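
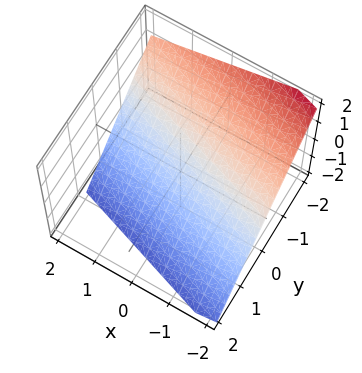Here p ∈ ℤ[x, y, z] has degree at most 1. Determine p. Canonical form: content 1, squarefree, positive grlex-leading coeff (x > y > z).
x + 3*y + 3*z + 2

(a) The degree is 1 — the surface is flat (a plane).
(b) From the visible intercepts: one x-axis crossing is at x = -2.
(c) These observations pin down the coefficients.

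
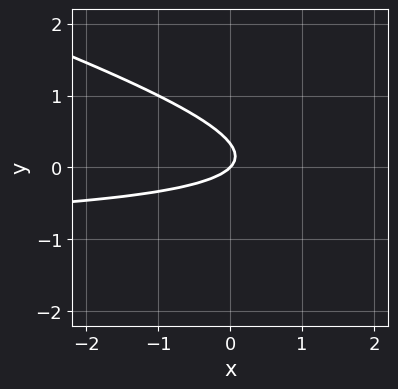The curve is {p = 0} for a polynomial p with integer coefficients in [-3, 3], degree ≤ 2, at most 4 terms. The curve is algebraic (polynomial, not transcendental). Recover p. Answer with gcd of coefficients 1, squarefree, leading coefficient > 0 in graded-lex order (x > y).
x*y + 3*y^2 + x - y

First, deg p = 2. No degree-1 curve has this shape.
Then, from the axis intercepts and sections: it meets the x-axis at x = 0 (among the integer gridlines); it meets the y-axis at y = 0 (among the integer gridlines).
Finally, solving for integer coefficients yields p as stated.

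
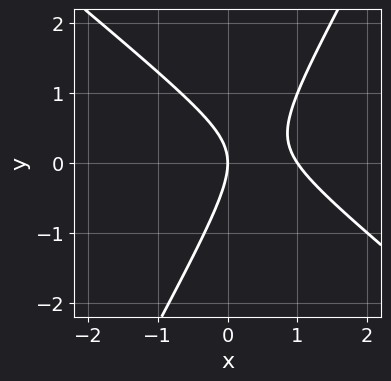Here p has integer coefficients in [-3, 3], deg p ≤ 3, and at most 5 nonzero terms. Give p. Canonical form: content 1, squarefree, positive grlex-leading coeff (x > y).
First, degree: a generic line meets the curve in up to 2 points, so deg p = 2.
Then, from the axis intercepts and sections: among the integer gridlines, it crosses the x-axis at x ∈ {0, 1}; it crosses the y-axis at the gridline y = 0.
Finally, together with the visible shape, these determine p as stated.

3*x^2 + 2*x*y - 2*y^2 - 3*x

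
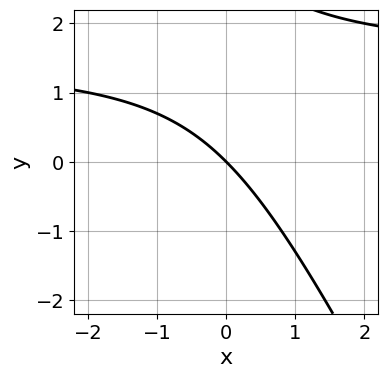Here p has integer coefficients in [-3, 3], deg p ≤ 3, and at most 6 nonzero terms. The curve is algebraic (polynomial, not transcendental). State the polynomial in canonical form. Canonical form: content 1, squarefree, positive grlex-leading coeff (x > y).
2*x*y + y^2 - 3*x - 3*y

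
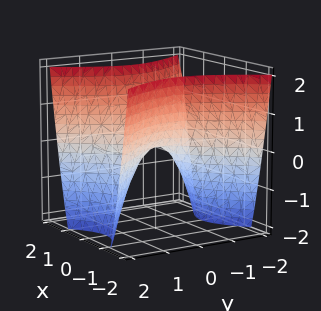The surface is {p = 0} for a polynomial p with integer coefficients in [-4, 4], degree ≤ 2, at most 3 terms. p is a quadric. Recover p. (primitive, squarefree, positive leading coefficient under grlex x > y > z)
3*x^2 - 2*y^2 - 2*z

The degree is 2 — a saddle surface; a quadric.
Symmetries: mirror symmetry x ↦ −x ⇒ only even powers of x; mirror symmetry y ↦ −y ⇒ only even powers of y.
Checking where it meets the axes: one y-axis crossing is at y = 0; one z-axis crossing is at z = 0.
Solving for integer coefficients yields p as stated.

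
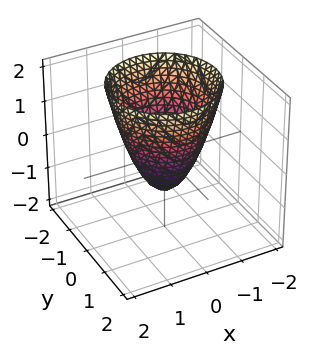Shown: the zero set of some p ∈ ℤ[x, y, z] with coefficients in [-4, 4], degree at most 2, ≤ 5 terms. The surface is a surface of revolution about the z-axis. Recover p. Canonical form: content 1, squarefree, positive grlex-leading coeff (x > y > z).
(a) The degree is 2 — a generic line meets the surface in up to 2 points.
(b) Symmetry: the z-axis is an axis of rotation, so x and y enter only as x² + y².
(c) Checking where it meets the axes: a circular section at z = 2 has radius between 1 and 2; it meets the z-axis at z = -1 (among the integer gridlines).
(d) Fitting integer coefficients to these (and the overall shape) gives p.

3*x^2 + 3*y^2 - 2*z - 2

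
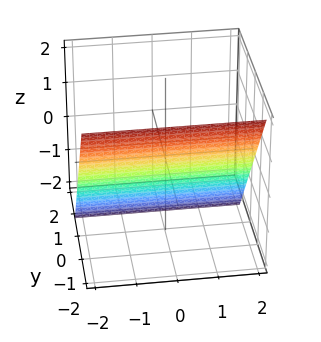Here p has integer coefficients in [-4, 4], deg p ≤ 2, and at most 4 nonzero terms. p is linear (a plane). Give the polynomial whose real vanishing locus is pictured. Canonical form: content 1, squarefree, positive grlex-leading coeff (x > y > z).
3*y + 2*z + 2

First, degree: the surface is flat (a plane), so deg p = 1.
Then, from the axis intercepts and sections: the surface avoids every integer x-axis point in the box; it crosses the z-axis at the gridline z = -1.
Finally, solving for integer coefficients yields p as stated.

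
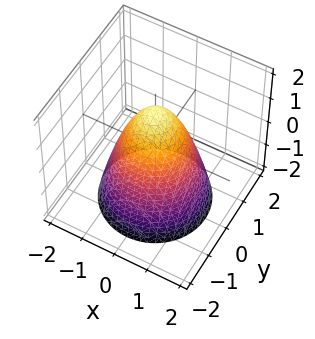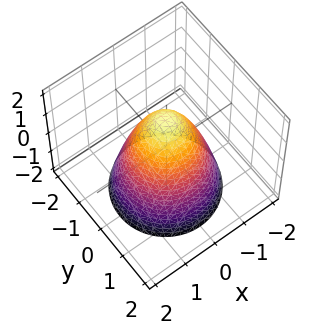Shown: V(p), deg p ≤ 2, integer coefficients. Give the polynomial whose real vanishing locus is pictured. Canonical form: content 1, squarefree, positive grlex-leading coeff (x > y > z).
3*x^2 + 3*y^2 + 2*z - 3

1. The degree is 2 — no degree-1 surface has this shape.
2. By symmetry, the surface is invariant under rotation about z: p = q(x² + y², z).
3. Reading off the gridlines: a circular section at z = 0 has radius exactly 1; among the integer gridlines, it crosses the y-axis at y ∈ {-1, 1}; the x-axis gridline crossings are at x ∈ {-1, 1}.
4. Matching integer coefficients to the picture gives p.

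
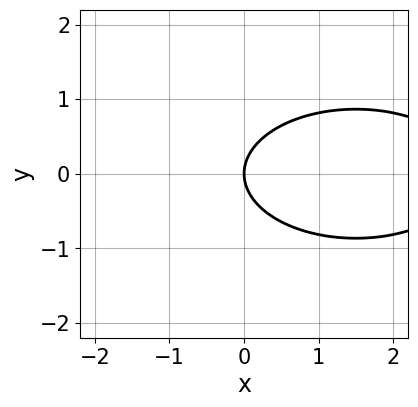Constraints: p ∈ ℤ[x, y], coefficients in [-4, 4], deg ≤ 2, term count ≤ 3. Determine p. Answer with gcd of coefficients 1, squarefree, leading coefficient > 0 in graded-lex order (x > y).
x^2 + 3*y^2 - 3*x

The degree is 2 — the shape is more complex than any degree-1 curve.
Symmetries: it's symmetric under y → −y, forcing even powers of y.
From the visible intercepts: it meets the y-axis at y = 0 (among the integer gridlines); it meets the x-axis at x = 0 (among the integer gridlines).
Matching integer coefficients to the picture gives p.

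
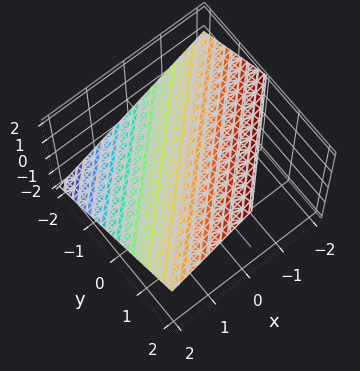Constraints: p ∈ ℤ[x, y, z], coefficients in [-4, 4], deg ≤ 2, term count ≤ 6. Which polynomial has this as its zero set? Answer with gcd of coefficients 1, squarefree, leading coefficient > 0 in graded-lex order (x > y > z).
First, deg p = 1. Every cross-section is a straight line — this is a plane.
Next, from the axis intercepts and sections: it crosses the x-axis at the gridline x = 1; it meets the y-axis at y = -1 (among the integer gridlines).
Finally, together with the visible shape, these determine p as stated.

2*x - 2*y + 3*z - 2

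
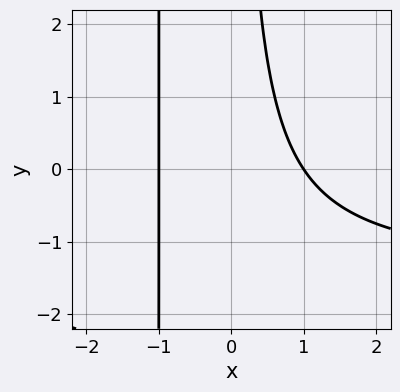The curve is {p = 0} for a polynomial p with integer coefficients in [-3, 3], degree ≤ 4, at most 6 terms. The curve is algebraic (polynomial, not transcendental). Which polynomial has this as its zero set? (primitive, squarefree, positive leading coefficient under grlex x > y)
Degree: a generic line meets the curve in up to 3 points, so deg p = 3.
Against the integer gridlines: the x-axis gridline crossings are at x ∈ {-1, 1}; it misses every integer gridline on the y-axis.
Matching integer coefficients to the picture gives p.

2*x^2*y + 3*x^2 + 2*x*y - 3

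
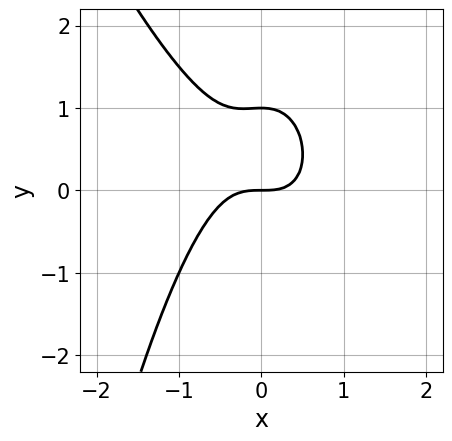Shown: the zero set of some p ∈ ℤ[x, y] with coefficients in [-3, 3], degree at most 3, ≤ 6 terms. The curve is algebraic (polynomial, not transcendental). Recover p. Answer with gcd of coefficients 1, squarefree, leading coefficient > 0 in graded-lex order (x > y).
deg p = 3.
From the visible intercepts: among the integer gridlines, it crosses the y-axis at y ∈ {0, 1}; it crosses the x-axis at the gridline x = 0.
Fitting integer coefficients to these (and the overall shape) gives p.

3*x^3 + x^2*y + 2*y^2 - 2*y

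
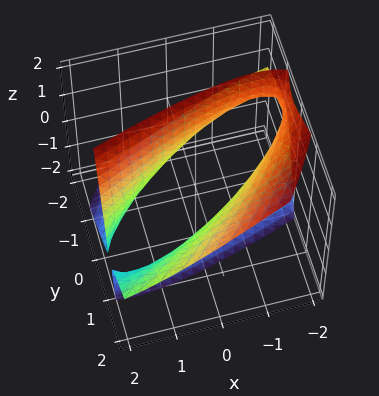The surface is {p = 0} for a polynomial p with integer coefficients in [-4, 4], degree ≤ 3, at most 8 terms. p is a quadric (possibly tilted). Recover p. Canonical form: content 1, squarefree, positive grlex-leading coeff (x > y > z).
x^2 - 3*x*y + 2*y^2 - 3*y*z - z^2 - 2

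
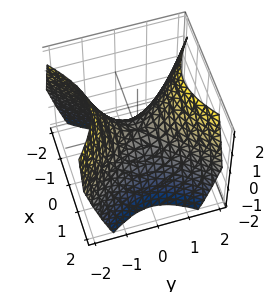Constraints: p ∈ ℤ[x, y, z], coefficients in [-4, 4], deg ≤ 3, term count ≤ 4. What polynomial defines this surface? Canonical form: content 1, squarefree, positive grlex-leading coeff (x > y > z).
(a) deg p = 2. A saddle surface; a quadric.
(b) Symmetries: the x ↦ −x reflection is a symmetry, so x appears only in even powers; it's symmetric under y → −y, forcing even powers of y.
(c) From the visible intercepts: one z-axis crossing is at z = 0; one y-axis crossing is at y = 0; it meets the x-axis at x = 0 (among the integer gridlines).
(d) Fitting integer coefficients to these (and the overall shape) gives p.

x^2 - y^2 + z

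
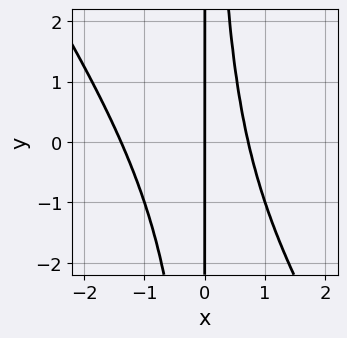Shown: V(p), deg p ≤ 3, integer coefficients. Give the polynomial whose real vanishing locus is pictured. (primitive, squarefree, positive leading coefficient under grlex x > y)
3*x^3 + 2*x^2*y + 2*x^2 - 3*x

(a) The degree is 3 — a generic line meets the curve in up to 3 points.
(b) Reading off the gridlines: the visible y-axis segment lies entirely on the curve; it meets the x-axis at x = 0 (among the integer gridlines).
(c) Together with the visible shape, these determine p as stated.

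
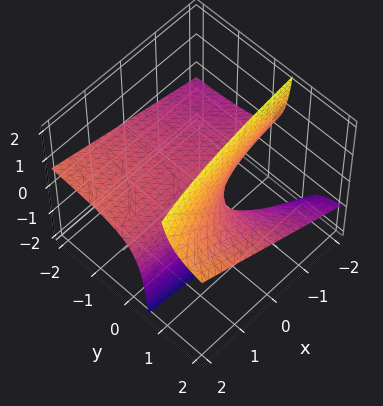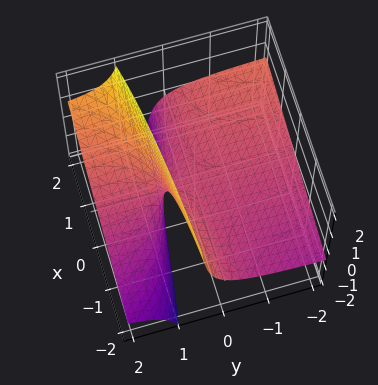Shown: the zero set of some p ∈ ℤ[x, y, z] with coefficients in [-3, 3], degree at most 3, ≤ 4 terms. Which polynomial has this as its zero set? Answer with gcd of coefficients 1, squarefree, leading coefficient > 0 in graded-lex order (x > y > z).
x*y - 3*y*z + 2*z

1. The degree is 2 — the shape is more complex than any degree-1 surface.
2. From the visible intercepts: every point of the x-axis in the box is on the surface; it meets the z-axis at z = 0 (among the integer gridlines); every point of the y-axis in the box is on the surface.
3. Together with the visible shape, these determine p as stated.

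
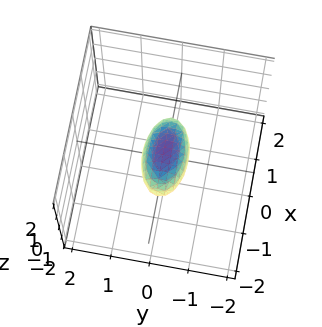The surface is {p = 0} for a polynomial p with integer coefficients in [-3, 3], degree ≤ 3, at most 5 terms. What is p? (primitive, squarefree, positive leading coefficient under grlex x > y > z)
x^2 + 3*y^2 + 2*z^2 - 1

deg p = 2. Bounded and convex; a quadric.
Symmetries: mirror symmetry x ↦ −x ⇒ only even powers of x; it's symmetric under y → −y, forcing even powers of y; mirror symmetry z ↦ −z ⇒ only even powers of z.
From the axis intercepts and sections: the x-axis gridline crossings are at x ∈ {-1, 1}.
The integer polynomial consistent with all of this is the stated p.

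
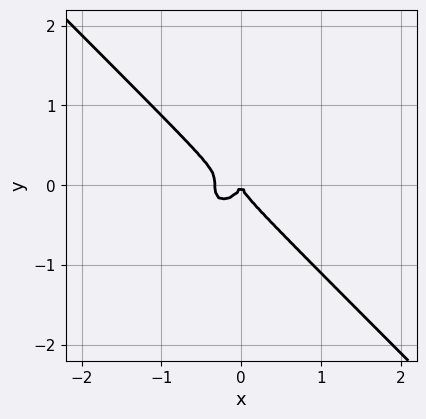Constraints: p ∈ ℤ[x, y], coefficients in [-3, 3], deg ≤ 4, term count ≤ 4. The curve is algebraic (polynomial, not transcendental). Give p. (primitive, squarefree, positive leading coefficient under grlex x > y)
1. The degree is 3 — a generic line meets the curve in up to 3 points.
2. Against the integer gridlines: it crosses the y-axis at the gridline y = 0; it crosses the x-axis at the gridline x = 0.
3. Solving for integer coefficients yields p as stated.

3*x^3 + 3*y^3 + x^2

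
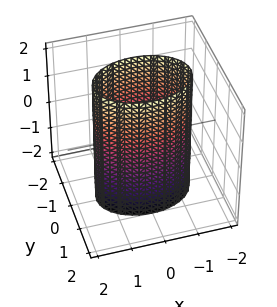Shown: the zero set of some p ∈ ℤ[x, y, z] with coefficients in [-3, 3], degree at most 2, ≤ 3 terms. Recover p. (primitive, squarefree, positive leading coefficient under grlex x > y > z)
(a) Degree: constant cross-section along one axis; a quadric, so deg p = 2.
(b) Symmetries: the y ↦ −y reflection is a symmetry, so y appears only in even powers; it's symmetric under x → −x, forcing even powers of x; mirror symmetry z ↦ −z ⇒ only even powers of z.
(c) From the visible intercepts: among the integer gridlines, it crosses the y-axis at y ∈ {-1, 1}; it misses every integer gridline on the z-axis.
(d) The integer polynomial consistent with all of this is the stated p.

x^2 + 2*y^2 - 2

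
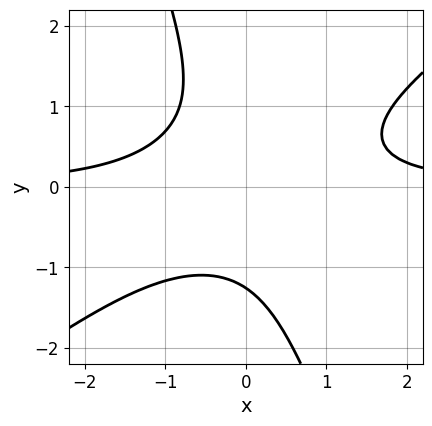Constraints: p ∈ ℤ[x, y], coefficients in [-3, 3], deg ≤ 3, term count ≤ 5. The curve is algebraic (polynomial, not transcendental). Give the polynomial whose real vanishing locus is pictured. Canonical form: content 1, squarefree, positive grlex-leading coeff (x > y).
The degree is 3 — a generic line meets the curve in up to 3 points.
Checking where it meets the axes: no x-intercept at any integer in the box.
The integer polynomial consistent with all of this is the stated p.

2*x^2*y - 2*x*y^2 - y^3 - 2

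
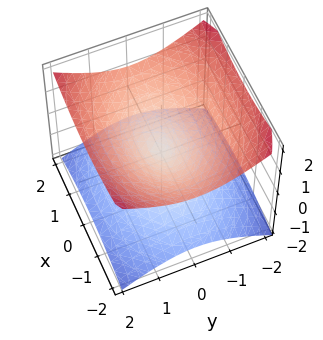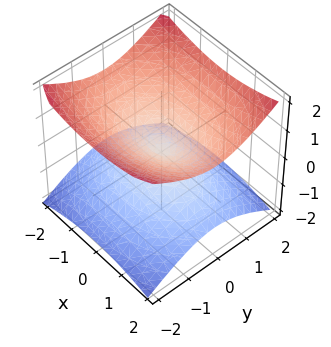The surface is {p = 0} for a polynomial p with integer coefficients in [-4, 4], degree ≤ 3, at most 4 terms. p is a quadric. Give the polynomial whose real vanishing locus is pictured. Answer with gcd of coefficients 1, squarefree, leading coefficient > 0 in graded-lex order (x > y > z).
1. The degree is 2 — two nappes meeting at a single point; a quadric.
2. Symmetries: the x ↦ −x reflection is a symmetry, so x appears only in even powers; the y ↦ −y reflection is a symmetry, so y appears only in even powers; mirror symmetry z ↦ −z ⇒ only even powers of z.
3. Observable constraints: it meets the y-axis at y = 0 (among the integer gridlines); it meets the z-axis at z = 0 (among the integer gridlines); it meets the x-axis at x = 0 (among the integer gridlines).
4. These observations pin down the coefficients.

x^2 + 2*y^2 - 3*z^2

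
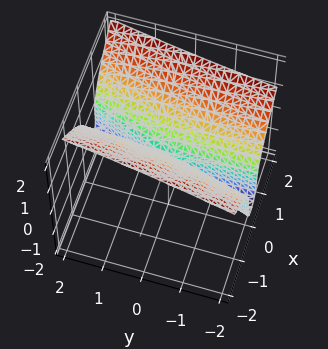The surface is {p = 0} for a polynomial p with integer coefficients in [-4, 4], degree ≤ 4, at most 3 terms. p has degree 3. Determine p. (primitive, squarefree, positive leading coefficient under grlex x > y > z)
deg p = 3. No degree-2 surface has this shape.
Against the integer gridlines: every point of the y-axis in the box is on the surface; it meets the z-axis at z = 0 (among the integer gridlines).
Solving for integer coefficients yields p as stated.

z^3 - 3*x^2 + x*y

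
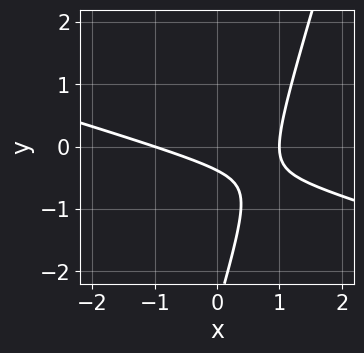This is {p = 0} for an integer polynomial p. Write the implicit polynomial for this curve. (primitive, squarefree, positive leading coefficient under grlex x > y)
x^2 + 3*x*y - y^2 - 3*y - 1

(a) The degree is 2 — no degree-1 curve has this shape.
(b) From the axis intercepts and sections: the x-axis gridline crossings are at x ∈ {-1, 1}.
(c) Solving for integer coefficients yields p as stated.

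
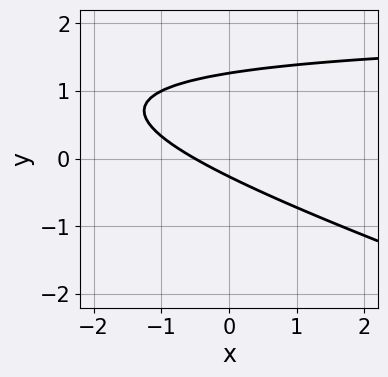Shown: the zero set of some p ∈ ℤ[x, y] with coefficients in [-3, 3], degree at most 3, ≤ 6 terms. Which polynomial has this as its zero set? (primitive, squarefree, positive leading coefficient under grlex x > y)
x*y + 3*y^2 - 2*x - 3*y - 1

(a) deg p = 2.
(b) Matching integer coefficients to the picture gives p.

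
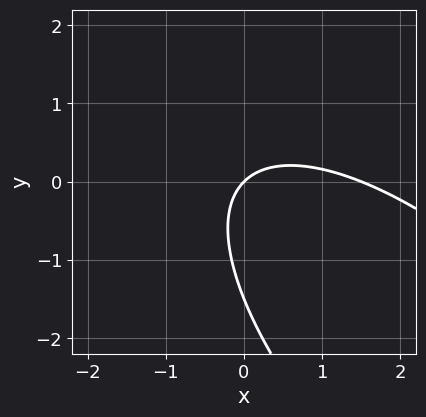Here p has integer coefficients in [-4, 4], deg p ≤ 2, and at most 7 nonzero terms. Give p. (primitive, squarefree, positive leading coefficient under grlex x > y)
First, degree: the shape is more complex than any degree-1 curve, so deg p = 2.
Next, against the integer gridlines: it meets the y-axis at y = 0 (among the integer gridlines); it crosses the x-axis at the gridline x = 0.
Finally, these observations pin down the coefficients.

2*x^2 + 3*x*y + 2*y^2 - 3*x + 3*y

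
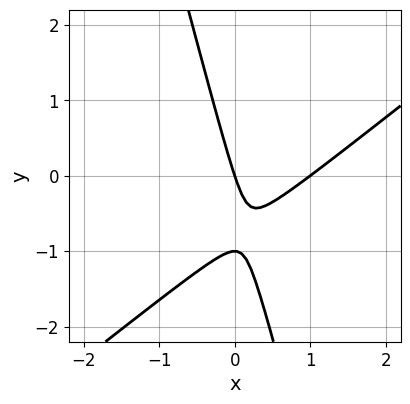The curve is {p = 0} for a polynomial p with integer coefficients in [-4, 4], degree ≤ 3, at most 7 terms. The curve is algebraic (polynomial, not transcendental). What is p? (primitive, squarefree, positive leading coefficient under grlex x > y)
3*x^2 - 3*x*y - y^2 - 3*x - y

First, the degree is 2 — the shape is more complex than any degree-1 curve.
Next, from the axis intercepts and sections: among the integer gridlines, it crosses the x-axis at x ∈ {0, 1}; among the integer gridlines, it crosses the y-axis at y ∈ {-1, 0}.
Finally, assembling these constraints gives the stated polynomial.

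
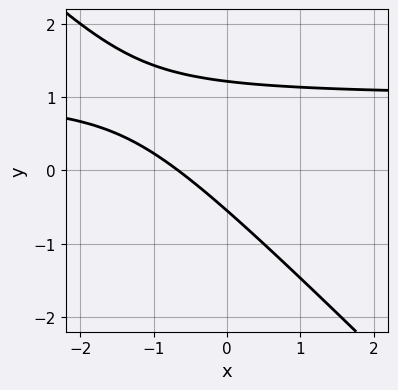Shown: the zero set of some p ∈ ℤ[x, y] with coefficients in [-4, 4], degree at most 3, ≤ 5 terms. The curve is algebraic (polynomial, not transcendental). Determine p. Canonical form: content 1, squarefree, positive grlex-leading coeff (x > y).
1. Degree: the shape is more complex than any degree-1 curve, so deg p = 2.
2. Matching integer coefficients to the picture gives p.

3*x*y + 3*y^2 - 3*x - 2*y - 2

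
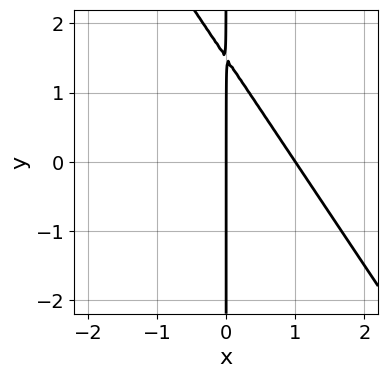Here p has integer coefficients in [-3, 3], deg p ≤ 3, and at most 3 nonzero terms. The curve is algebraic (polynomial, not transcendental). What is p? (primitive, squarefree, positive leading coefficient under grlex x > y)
3*x^2 + 2*x*y - 3*x

deg p = 2. The shape is more complex than any degree-1 curve.
From the axis intercepts and sections: the x-axis gridline crossings are at x ∈ {0, 1}; every point of the y-axis in the box is on the curve.
Putting this together gives p.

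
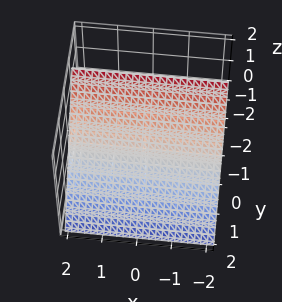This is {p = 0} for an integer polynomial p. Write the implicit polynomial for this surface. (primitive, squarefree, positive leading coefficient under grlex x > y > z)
deg p = 1. The surface is flat (a plane).
Checking where it meets the axes: one z-axis crossing is at z = 1; it misses every integer gridline on the x-axis.
Fitting integer coefficients to these (and the overall shape) gives p.

3*y + 2*z - 2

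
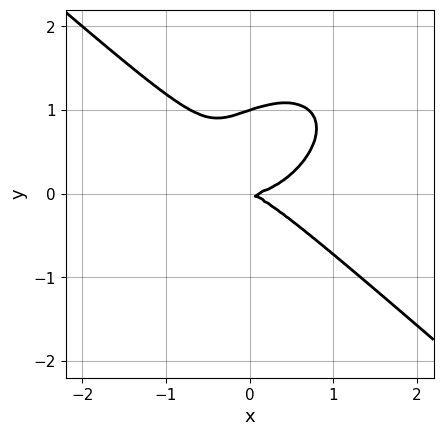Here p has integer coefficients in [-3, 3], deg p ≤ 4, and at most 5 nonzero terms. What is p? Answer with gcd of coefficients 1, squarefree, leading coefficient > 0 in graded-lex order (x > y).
2*x^3 + 3*y^3 - x*y - 3*y^2

First, deg p = 3. A generic line meets the curve in up to 3 points.
Next, observable constraints: the y-axis gridline crossings are at y ∈ {0, 1}; it crosses the x-axis at the gridline x = 0.
Finally, fitting integer coefficients to these (and the overall shape) gives p.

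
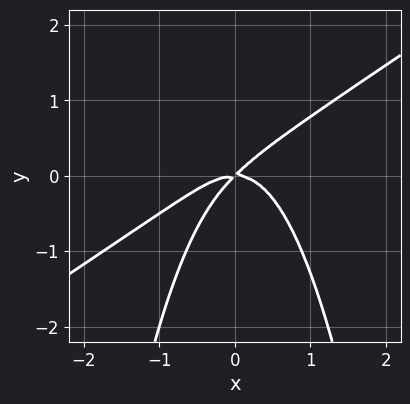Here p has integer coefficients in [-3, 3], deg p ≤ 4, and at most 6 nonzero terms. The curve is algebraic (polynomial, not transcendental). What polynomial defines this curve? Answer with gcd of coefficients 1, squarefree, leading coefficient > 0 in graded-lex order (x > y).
2*x^3 - 3*x^2*y + 2*x*y - 2*y^2

First, degree: the shape is more complex than any degree-2 curve, so deg p = 3.
Next, observable constraints: it meets the x-axis at x = 0 (among the integer gridlines); it meets the y-axis at y = 0 (among the integer gridlines).
Finally, the integer polynomial consistent with all of this is the stated p.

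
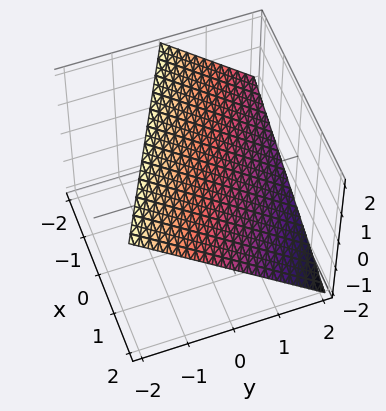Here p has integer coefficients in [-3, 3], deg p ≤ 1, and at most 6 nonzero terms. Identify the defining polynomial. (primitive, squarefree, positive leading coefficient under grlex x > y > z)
x + 2*y + 2*z - 2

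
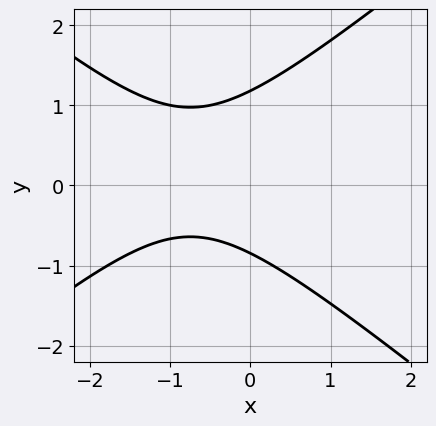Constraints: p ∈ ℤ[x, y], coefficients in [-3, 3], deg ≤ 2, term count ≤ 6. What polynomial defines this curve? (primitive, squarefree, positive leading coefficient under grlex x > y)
First, degree: no degree-1 curve has this shape, so deg p = 2.
Next, from the visible intercepts: no x-intercept at any integer in the box.
Finally, the integer polynomial consistent with all of this is the stated p.

2*x^2 - 3*y^2 + 3*x + y + 3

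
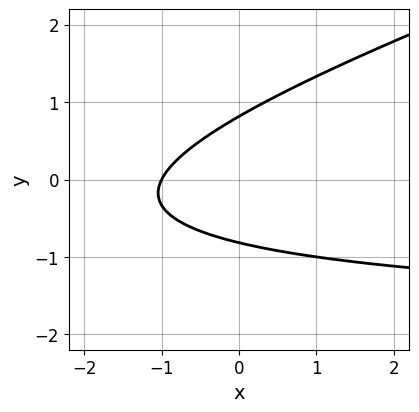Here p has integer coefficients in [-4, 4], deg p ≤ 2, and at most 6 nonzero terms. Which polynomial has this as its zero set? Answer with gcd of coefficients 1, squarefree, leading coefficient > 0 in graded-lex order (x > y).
x*y - 3*y^2 + 2*x + 2

First, deg p = 2.
Next, reading off the gridlines: it meets the x-axis at x = -1 (among the integer gridlines).
Finally, solving for integer coefficients yields p as stated.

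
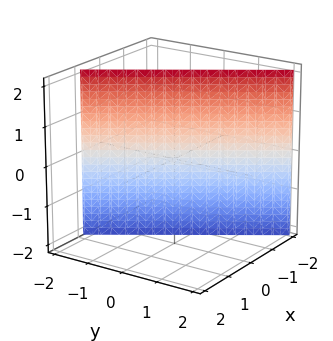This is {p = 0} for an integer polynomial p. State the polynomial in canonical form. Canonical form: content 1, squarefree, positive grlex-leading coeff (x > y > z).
3*x + 2*y + 2

1. Degree: the surface is flat (a plane), so deg p = 1.
2. From the visible intercepts: it crosses the y-axis at the gridline y = -1; no z-intercept at any integer in the box.
3. Together with the visible shape, these determine p as stated.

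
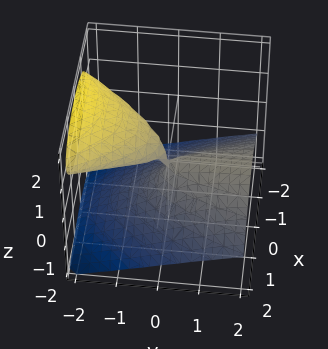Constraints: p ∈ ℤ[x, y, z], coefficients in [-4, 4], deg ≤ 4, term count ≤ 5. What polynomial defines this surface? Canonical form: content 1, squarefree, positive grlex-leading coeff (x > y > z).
2*z^3 + 2*x^2 + 3*y*z

1. The degree is 3 — the shape is more complex than any degree-2 surface.
2. Observable constraints: every point of the y-axis in the box is on the surface; one x-axis crossing is at x = 0.
3. Fitting integer coefficients to these (and the overall shape) gives p.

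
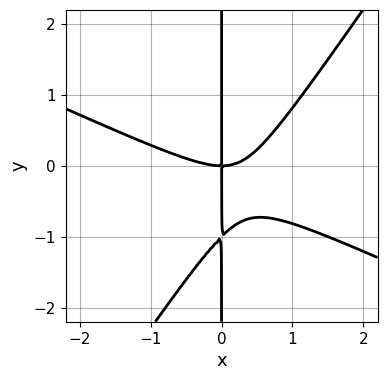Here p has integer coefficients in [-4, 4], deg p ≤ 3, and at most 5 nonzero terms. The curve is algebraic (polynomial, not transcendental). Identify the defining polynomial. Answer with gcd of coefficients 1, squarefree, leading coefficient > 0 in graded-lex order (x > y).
2*x^3 + 3*x^2*y - 3*x*y^2 - 3*x*y

Degree: a generic line meets the curve in up to 3 points, so deg p = 3.
From the visible intercepts: every point of the y-axis in the box is on the curve; it crosses the x-axis at the gridline x = 0.
Solving for integer coefficients yields p as stated.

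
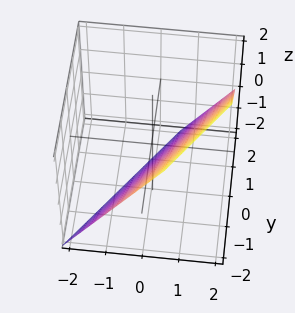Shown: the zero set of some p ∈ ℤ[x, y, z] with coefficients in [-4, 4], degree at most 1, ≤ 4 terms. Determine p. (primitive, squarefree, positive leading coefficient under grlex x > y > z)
3*x - 2*y - 2*z - 2

deg p = 1.
Checking where it meets the axes: one z-axis crossing is at z = -1; one y-axis crossing is at y = -1.
Putting this together gives p.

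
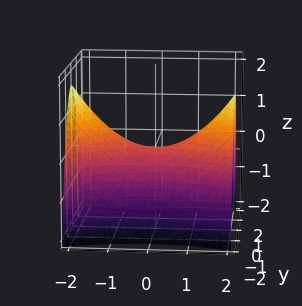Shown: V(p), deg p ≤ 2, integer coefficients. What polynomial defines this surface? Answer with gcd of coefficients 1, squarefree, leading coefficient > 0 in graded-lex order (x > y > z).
x^2 - 3*y^2 - 3*z

The degree is 2 — a saddle surface; a quadric.
Symmetries: the x ↦ −x reflection is a symmetry, so x appears only in even powers; mirror symmetry y ↦ −y ⇒ only even powers of y.
From the visible intercepts: it crosses the z-axis at the gridline z = 0; it meets the y-axis at y = 0 (among the integer gridlines).
Solving for integer coefficients yields p as stated.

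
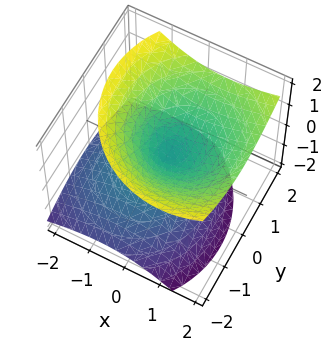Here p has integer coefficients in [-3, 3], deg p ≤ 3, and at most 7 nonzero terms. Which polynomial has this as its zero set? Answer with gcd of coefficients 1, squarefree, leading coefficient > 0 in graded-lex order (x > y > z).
(a) deg p = 2. The shape is more complex than any degree-1 surface.
(b) From the axis intercepts and sections: one y-axis crossing is at y = 0; it crosses the z-axis at the gridline z = 0; it meets the x-axis at x = 0 (among the integer gridlines).
(c) Matching integer coefficients to the picture gives p.

2*x^2 - 2*x*z + 2*y^2 - y*z - 3*z^2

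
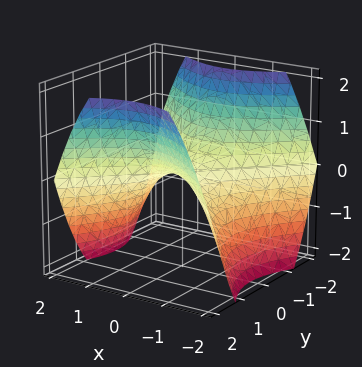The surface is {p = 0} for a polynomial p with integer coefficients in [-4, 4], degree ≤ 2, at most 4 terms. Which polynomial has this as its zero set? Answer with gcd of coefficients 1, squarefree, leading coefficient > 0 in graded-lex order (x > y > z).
2*x^2 - 2*y^2 + 3*z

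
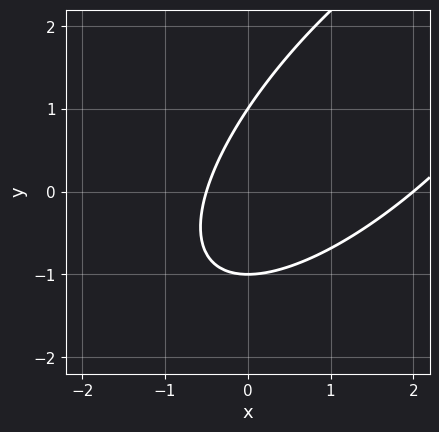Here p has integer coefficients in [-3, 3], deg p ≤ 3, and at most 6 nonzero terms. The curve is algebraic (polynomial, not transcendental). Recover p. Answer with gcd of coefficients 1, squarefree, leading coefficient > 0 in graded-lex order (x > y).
2*x^2 - 3*x*y + 2*y^2 - 3*x - 2

1. Degree: a generic line meets the curve in up to 2 points, so deg p = 2.
2. Against the integer gridlines: among the integer gridlines, it crosses the y-axis at y ∈ {-1, 1}; one x-axis crossing is at x = 2.
3. Assembling these constraints gives the stated polynomial.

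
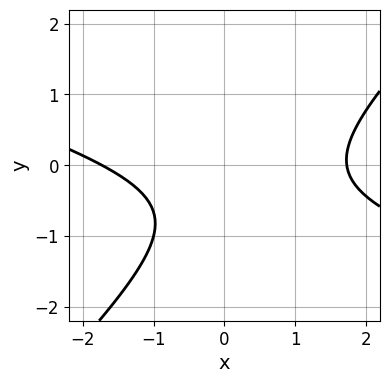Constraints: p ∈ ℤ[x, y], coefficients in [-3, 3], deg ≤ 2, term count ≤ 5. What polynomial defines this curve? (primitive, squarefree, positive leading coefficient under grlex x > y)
x^2 + 2*x*y - 3*y^2 - 3*y - 3

1. Degree: a generic line meets the curve in up to 2 points, so deg p = 2.
2. Observable constraints: the curve avoids every integer y-axis point in the box.
3. These observations pin down the coefficients.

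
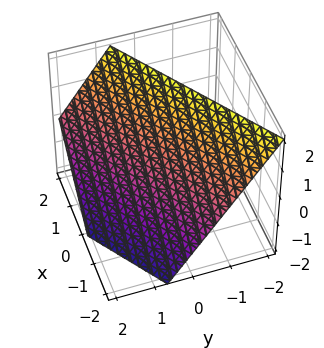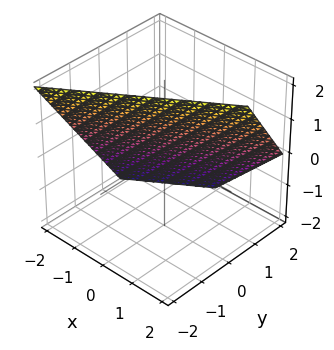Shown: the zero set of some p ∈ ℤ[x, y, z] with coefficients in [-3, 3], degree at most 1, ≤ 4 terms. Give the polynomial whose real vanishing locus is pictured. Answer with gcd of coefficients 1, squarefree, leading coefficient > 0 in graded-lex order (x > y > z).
2*x - 3*y - 2*z + 2

deg p = 1. Every cross-section is a straight line — this is a plane.
Observable constraints: it meets the z-axis at z = 1 (among the integer gridlines); one x-axis crossing is at x = -1.
Together with the visible shape, these determine p as stated.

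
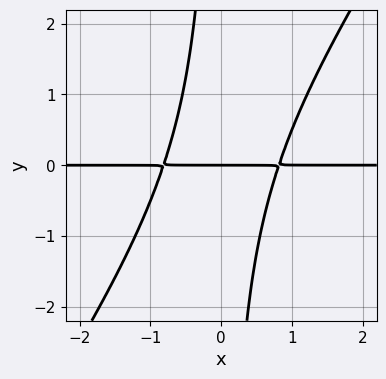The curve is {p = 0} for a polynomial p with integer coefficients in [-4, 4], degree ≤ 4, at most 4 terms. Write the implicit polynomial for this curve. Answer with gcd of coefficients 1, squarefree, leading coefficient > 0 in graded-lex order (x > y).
deg p = 3. A generic line meets the curve in up to 3 points.
Observable constraints: the visible x-axis segment lies entirely on the curve; it meets the y-axis at y = 0 (among the integer gridlines).
The integer polynomial consistent with all of this is the stated p.

3*x^2*y - 2*x*y^2 - 2*y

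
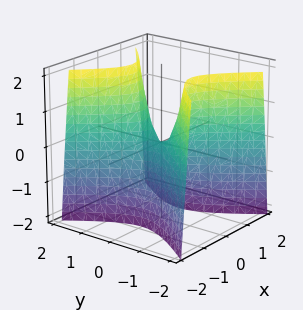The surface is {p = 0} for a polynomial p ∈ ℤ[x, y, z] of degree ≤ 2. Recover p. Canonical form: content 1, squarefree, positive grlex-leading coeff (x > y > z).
The degree is 2 — a hyperbolic paraboloid; a quadric.
Symmetries: the x ↦ −x reflection is a symmetry, so x appears only in even powers; it's symmetric under y → −y, forcing even powers of y.
Against the integer gridlines: it crosses the x-axis at the gridline x = 0; it meets the z-axis at z = 0 (among the integer gridlines); one y-axis crossing is at y = 0.
These observations pin down the coefficients.

3*x^2 - 2*y^2 + z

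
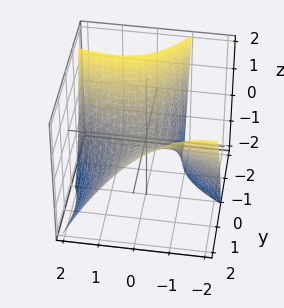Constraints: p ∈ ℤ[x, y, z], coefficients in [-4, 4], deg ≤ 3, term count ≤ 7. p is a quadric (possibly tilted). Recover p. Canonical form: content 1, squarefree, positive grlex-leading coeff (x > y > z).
x^2 + 2*x*y - y^2 + y*z + 2*z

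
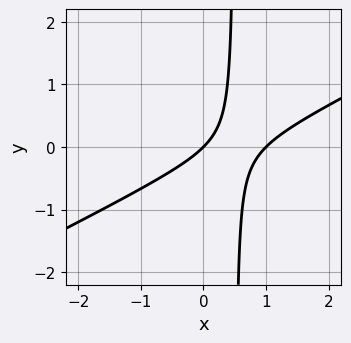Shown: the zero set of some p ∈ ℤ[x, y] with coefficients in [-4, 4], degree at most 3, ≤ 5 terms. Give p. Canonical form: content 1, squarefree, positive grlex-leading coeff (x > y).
x^2 - 2*x*y - x + y

First, degree: the shape is more complex than any degree-1 curve, so deg p = 2.
Next, from the axis intercepts and sections: among the integer gridlines, it crosses the x-axis at x ∈ {0, 1}; it meets the y-axis at y = 0 (among the integer gridlines).
Finally, solving for integer coefficients yields p as stated.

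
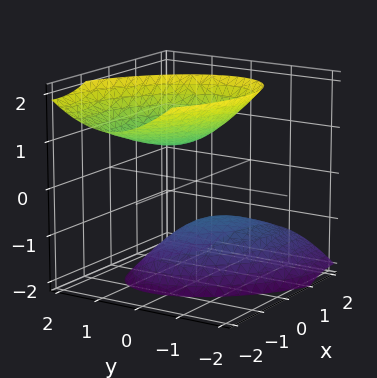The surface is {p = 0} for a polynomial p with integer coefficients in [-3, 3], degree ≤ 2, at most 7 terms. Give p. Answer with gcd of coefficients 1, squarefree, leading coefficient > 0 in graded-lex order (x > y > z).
1. The picture has 2 separate pieces. They look like related sheets of one shape, so recover p as a whole.
2. deg p = 2. The shape is more complex than any degree-1 surface.
3. Observable constraints: it misses every integer gridline on the y-axis; it misses every integer gridline on the x-axis; among the integer gridlines, it crosses the z-axis at z ∈ {-1, 1}.
4. Fitting integer coefficients to these (and the overall shape) gives p.

2*x^2 + 2*x*y + 2*x*z + 3*y^2 - 2*z^2 + 2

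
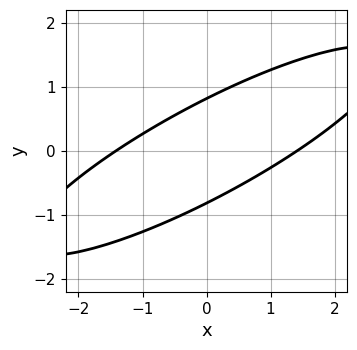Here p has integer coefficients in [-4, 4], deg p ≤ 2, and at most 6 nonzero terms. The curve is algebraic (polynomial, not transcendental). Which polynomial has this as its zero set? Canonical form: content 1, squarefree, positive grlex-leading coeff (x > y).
x^2 - 3*x*y + 3*y^2 - 2

First, the degree is 2 — a generic line meets the curve in up to 2 points.
Finally, putting this together gives p.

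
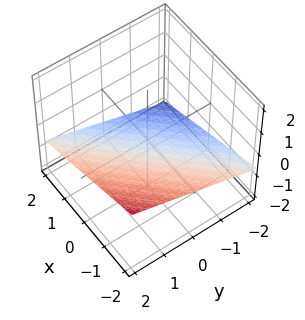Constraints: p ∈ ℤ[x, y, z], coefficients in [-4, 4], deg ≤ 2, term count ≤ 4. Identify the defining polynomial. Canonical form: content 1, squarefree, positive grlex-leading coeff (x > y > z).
x - y + 3*z + 2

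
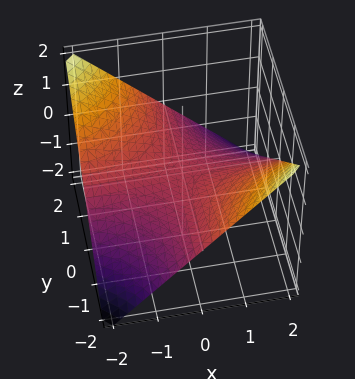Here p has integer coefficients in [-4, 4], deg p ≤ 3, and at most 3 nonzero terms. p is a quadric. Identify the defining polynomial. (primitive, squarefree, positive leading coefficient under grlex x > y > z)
x*y + 2*z

(a) Degree: a hyperbolic paraboloid; a quadric, so deg p = 2.
(b) Observable constraints: one z-axis crossing is at z = 0; the visible y-axis segment lies entirely on the surface; every point of the x-axis in the box is on the surface.
(c) Together with the visible shape, these determine p as stated.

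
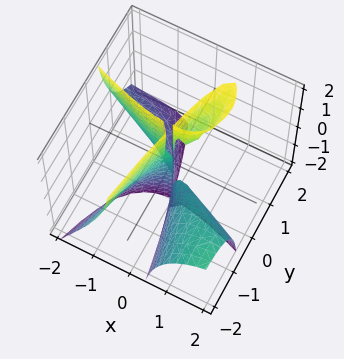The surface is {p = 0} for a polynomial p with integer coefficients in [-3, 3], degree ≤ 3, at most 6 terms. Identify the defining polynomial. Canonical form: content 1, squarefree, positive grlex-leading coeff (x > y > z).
First, I count 3 distinct pieces. Treating them together as one polynomial.
Next, the degree is 3 — the shape is more complex than any degree-2 surface.
Next, reading off the gridlines: one y-axis crossing is at y = 0; every point of the z-axis in the box is on the surface; it crosses the x-axis at the gridline x = 0.
Finally, the integer polynomial consistent with all of this is the stated p.

x^3 + 2*x^2*y - 2*x*y*z + y^2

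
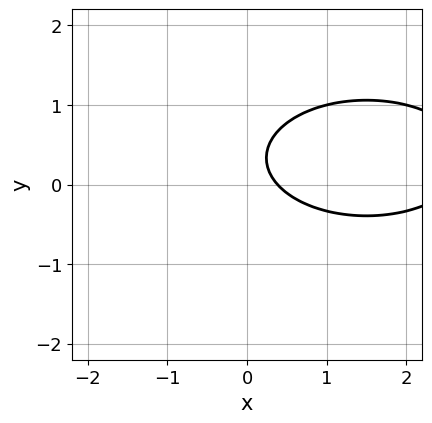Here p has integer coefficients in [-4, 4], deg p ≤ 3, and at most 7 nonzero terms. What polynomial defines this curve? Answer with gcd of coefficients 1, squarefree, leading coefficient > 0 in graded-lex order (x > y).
(a) The degree is 2 — no degree-1 curve has this shape.
(b) Against the integer gridlines: it misses every integer gridline on the y-axis.
(c) Putting this together gives p.

x^2 + 3*y^2 - 3*x - 2*y + 1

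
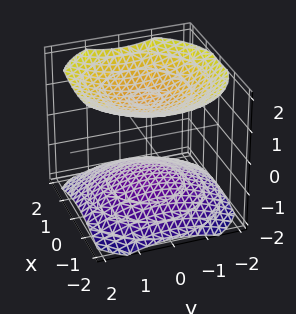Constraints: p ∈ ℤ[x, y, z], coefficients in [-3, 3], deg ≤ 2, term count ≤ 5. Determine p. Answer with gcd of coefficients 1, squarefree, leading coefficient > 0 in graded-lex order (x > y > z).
I count 2 distinct pieces. Treating them together as one polynomial.
deg p = 2. Two sheets facing apart; a quadric.
Symmetries: it's symmetric under z → −z, forcing even powers of z; rotational symmetry about the z-axis ⇒ p depends on x, y only through x² + y².
Observable constraints: no y-intercept at any integer in the box; it misses every integer gridline on the x-axis.
Putting this together gives p.

x^2 + y^2 - 2*z^2 + 3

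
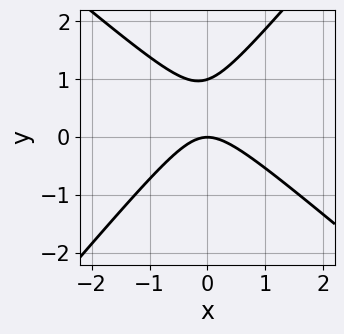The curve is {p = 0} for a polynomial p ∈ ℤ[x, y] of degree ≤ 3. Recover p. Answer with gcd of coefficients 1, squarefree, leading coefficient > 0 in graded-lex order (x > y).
3*x^2 + x*y - 3*y^2 + 3*y

(a) Degree: the shape is more complex than any degree-1 curve, so deg p = 2.
(b) From the visible intercepts: the y-axis gridline crossings are at y ∈ {0, 1}; it crosses the x-axis at the gridline x = 0.
(c) These observations pin down the coefficients.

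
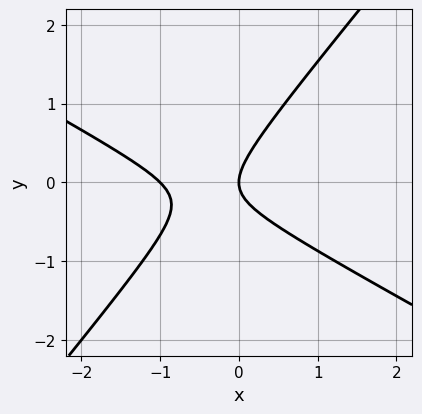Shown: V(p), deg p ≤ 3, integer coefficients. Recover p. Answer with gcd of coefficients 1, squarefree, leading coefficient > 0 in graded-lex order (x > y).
1. Degree: the shape is more complex than any degree-1 curve, so deg p = 2.
2. Observable constraints: it meets the y-axis at y = 0 (among the integer gridlines); the x-axis gridline crossings are at x ∈ {-1, 0}.
3. The integer polynomial consistent with all of this is the stated p.

2*x^2 + 2*x*y - 3*y^2 + 2*x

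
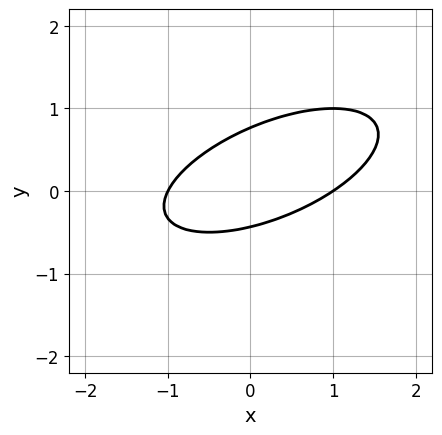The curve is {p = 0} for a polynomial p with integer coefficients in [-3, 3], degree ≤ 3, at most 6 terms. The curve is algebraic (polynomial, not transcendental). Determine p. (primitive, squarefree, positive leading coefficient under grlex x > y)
x^2 - 2*x*y + 3*y^2 - y - 1

1. deg p = 2.
2. Observable constraints: among the integer gridlines, it crosses the x-axis at x ∈ {-1, 1}.
3. Assembling these constraints gives the stated polynomial.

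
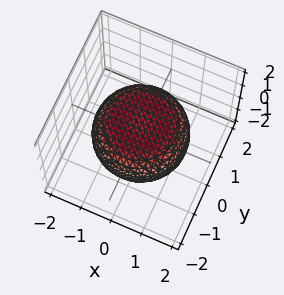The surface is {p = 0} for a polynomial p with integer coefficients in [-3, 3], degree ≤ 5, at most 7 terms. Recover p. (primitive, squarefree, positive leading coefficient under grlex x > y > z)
x^4 + 2*x^2*y^2 + y^4 - x^2 - y^2 + 3*z^2 - 2

First, deg p = 4. The shape is more complex than any degree-3 surface.
Next, symmetries: the z-axis is an axis of rotation, so x and y enter only as x² + y².
Then, observable constraints: a circular section at z = 0 has radius between 1 and 2.
Finally, assembling these constraints gives the stated polynomial.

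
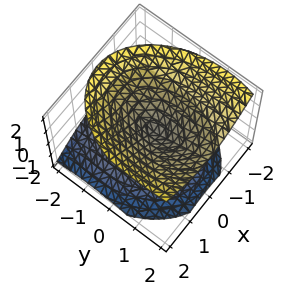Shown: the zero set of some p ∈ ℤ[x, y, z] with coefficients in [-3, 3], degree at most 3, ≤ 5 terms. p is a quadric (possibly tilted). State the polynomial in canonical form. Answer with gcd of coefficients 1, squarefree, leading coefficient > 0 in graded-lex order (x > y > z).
First, deg p = 2. The shape is more complex than any degree-1 surface.
Then, checking where it meets the axes: one y-axis crossing is at y = 0; one x-axis crossing is at x = 0; it meets the z-axis at z = 0 (among the integer gridlines).
Finally, putting this together gives p.

2*x^2 + y^2 - y*z - 2*z^2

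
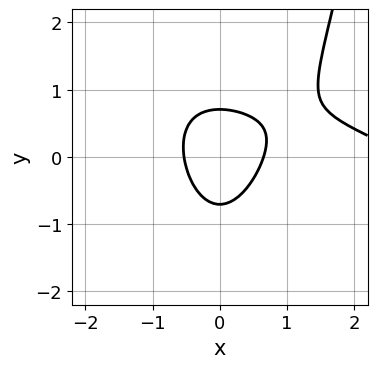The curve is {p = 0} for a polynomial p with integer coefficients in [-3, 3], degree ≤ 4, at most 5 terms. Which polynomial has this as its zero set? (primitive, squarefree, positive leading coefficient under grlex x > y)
x^3 + 2*x^2*y - 3*x^2 - 2*y^2 + 1

1. Degree: a generic line meets the curve in up to 3 points, so deg p = 3.
2. Putting this together gives p.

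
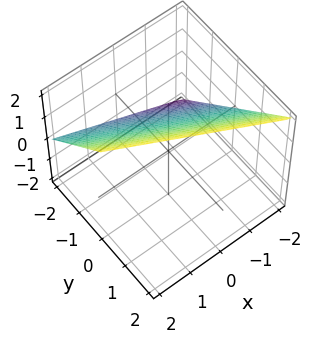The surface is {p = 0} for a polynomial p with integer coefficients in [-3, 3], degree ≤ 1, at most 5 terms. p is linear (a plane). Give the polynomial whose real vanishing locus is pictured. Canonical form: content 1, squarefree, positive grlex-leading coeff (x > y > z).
Degree: every cross-section is a straight line — this is a plane, so deg p = 1.
From the axis intercepts and sections: it meets the y-axis at y = -1 (among the integer gridlines); one x-axis crossing is at x = -2; it meets the z-axis at z = 1 (among the integer gridlines).
The integer polynomial consistent with all of this is the stated p.

x + 2*y - 2*z + 2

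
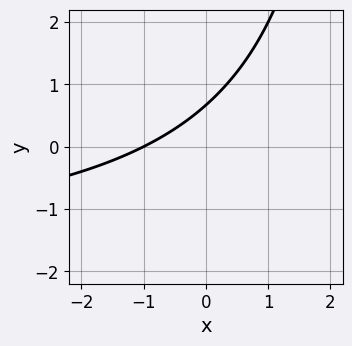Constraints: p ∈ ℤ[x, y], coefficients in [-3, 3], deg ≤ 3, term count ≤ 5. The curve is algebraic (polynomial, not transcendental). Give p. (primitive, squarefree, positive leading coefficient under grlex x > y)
x*y + 2*x - 3*y + 2

First, deg p = 2. No degree-1 curve has this shape.
Next, from the axis intercepts and sections: it crosses the x-axis at the gridline x = -1.
Finally, the integer polynomial consistent with all of this is the stated p.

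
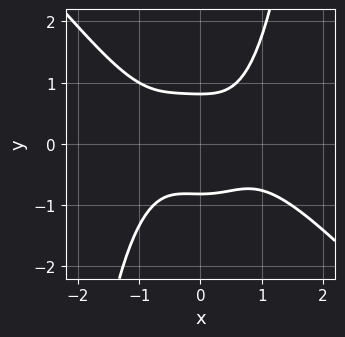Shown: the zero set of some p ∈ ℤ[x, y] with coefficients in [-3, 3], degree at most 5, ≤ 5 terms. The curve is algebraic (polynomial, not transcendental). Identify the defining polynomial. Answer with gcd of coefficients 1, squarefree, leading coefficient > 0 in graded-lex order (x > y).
2*x^4 + 2*x^3*y + x^2*y - 3*y^2 + 2

1. Degree: a generic line meets the curve in up to 4 points, so deg p = 4.
2. Against the integer gridlines: the curve avoids every integer x-axis point in the box.
3. Matching integer coefficients to the picture gives p.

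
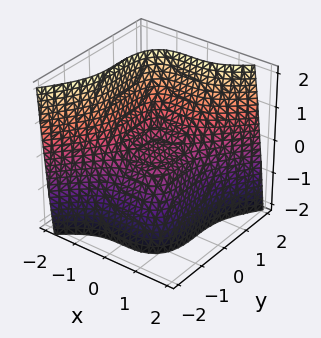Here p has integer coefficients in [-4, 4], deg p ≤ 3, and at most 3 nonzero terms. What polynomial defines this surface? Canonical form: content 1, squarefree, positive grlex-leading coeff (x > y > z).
1. deg p = 3. The shape is more complex than any degree-2 surface.
2. Reading off the gridlines: it crosses the x-axis at the gridline x = 0; it meets the y-axis at y = 0 (among the integer gridlines).
3. Putting this together gives p.

3*x^3 - 2*y^3 + 3*z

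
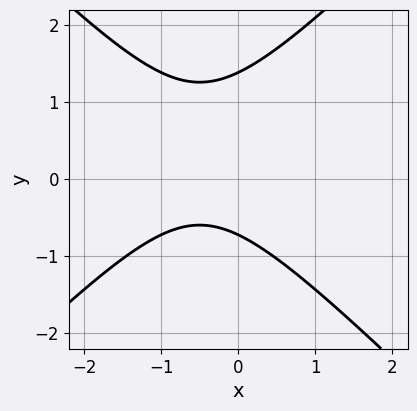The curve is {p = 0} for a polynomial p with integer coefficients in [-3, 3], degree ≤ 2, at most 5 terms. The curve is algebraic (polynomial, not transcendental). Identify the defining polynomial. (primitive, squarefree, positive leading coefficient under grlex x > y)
3*x^2 - 3*y^2 + 3*x + 2*y + 3

First, degree: no degree-1 curve has this shape, so deg p = 2.
Then, checking where it meets the axes: it misses every integer gridline on the x-axis.
Finally, together with the visible shape, these determine p as stated.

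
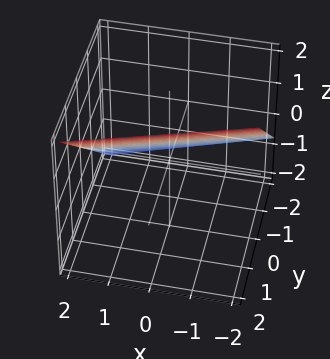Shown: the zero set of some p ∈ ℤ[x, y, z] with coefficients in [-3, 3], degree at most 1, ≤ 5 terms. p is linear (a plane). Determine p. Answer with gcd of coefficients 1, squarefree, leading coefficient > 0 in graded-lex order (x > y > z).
deg p = 1.
Observable constraints: it meets the x-axis at x = 2 (among the integer gridlines).
Matching integer coefficients to the picture gives p.

x - 3*y + 3*z - 2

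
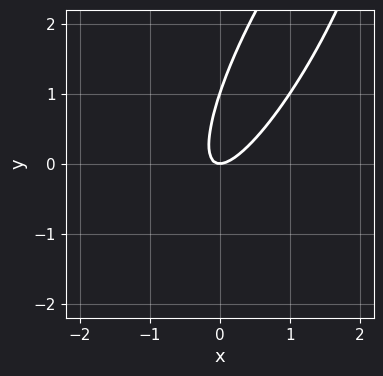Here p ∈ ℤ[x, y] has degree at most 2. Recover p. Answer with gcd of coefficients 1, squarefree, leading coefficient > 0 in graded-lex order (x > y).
(a) The degree is 2 — no degree-1 curve has this shape.
(b) From the axis intercepts and sections: it crosses the x-axis at the gridline x = 0; the y-axis gridline crossings are at y ∈ {0, 1}.
(c) The integer polynomial consistent with all of this is the stated p.

3*x^2 - 3*x*y + y^2 - y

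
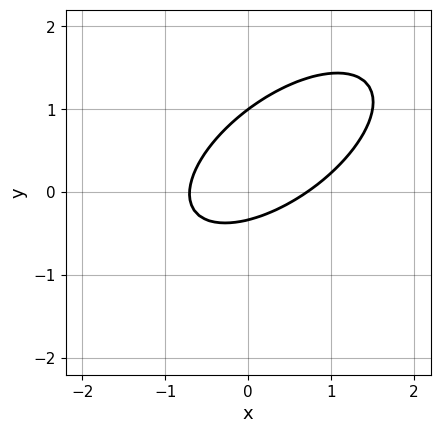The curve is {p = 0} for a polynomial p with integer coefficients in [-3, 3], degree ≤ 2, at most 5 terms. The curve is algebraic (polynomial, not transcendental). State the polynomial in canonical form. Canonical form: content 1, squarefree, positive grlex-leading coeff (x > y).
2*x^2 - 3*x*y + 3*y^2 - 2*y - 1

(a) The degree is 2 — no degree-1 curve has this shape.
(b) Reading off the gridlines: one y-axis crossing is at y = 1.
(c) Putting this together gives p.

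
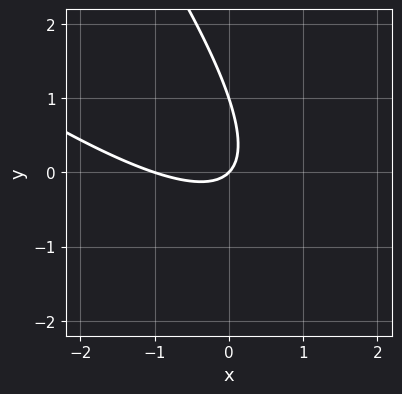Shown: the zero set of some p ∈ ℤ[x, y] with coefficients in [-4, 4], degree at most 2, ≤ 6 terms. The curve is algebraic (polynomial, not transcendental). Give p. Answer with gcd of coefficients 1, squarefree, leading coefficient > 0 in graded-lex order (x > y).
x^2 + 2*x*y + y^2 + x - y

(a) The degree is 2 — the shape is more complex than any degree-1 curve.
(b) Against the integer gridlines: among the integer gridlines, it crosses the x-axis at x ∈ {-1, 0}; among the integer gridlines, it crosses the y-axis at y ∈ {0, 1}.
(c) Assembling these constraints gives the stated polynomial.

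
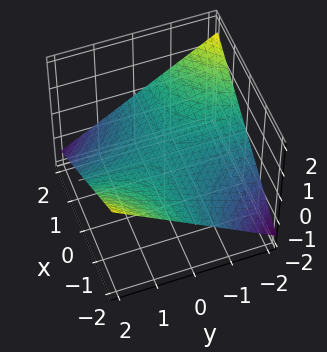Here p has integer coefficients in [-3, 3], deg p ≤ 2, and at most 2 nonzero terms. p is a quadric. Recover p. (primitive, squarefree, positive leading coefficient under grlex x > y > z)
(a) deg p = 2. A hyperbolic paraboloid; a quadric.
(b) Reading off the gridlines: it crosses the z-axis at the gridline z = 0; the visible y-axis segment lies entirely on the surface; the visible x-axis segment lies entirely on the surface.
(c) Solving for integer coefficients yields p as stated.

x*y + 3*z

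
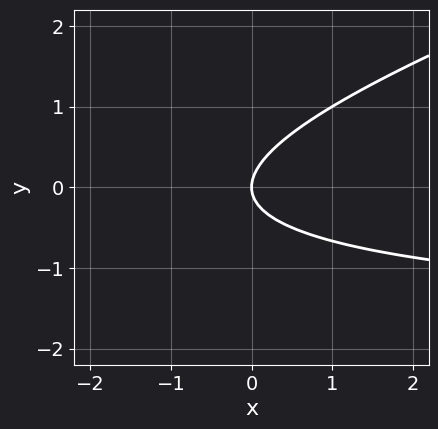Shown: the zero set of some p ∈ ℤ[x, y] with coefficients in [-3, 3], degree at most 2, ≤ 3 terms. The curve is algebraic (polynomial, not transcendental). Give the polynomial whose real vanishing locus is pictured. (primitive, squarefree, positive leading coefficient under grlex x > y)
The degree is 2 — no degree-1 curve has this shape.
Checking where it meets the axes: it crosses the y-axis at the gridline y = 0; it crosses the x-axis at the gridline x = 0.
Together with the visible shape, these determine p as stated.

x*y - 3*y^2 + 2*x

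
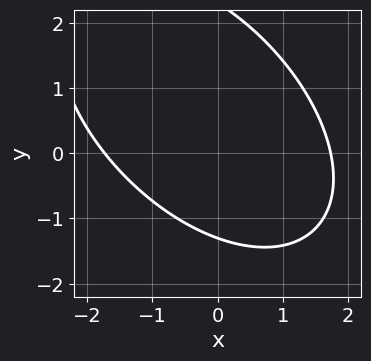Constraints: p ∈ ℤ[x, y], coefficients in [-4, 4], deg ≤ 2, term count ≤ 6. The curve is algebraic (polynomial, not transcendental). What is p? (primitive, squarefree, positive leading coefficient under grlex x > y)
x^2 + x*y + y^2 - y - 3

(a) The degree is 2 — a generic line meets the curve in up to 2 points.
(b) Putting this together gives p.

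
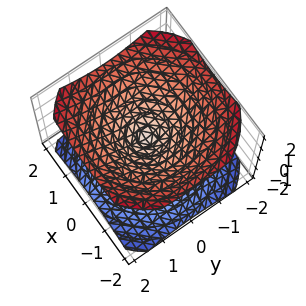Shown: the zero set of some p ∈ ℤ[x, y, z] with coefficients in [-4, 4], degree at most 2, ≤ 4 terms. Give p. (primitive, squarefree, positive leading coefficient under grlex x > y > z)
2*x^2 + 2*y^2 - 3*z^2

1. I count 2 distinct pieces. They look like related sheets of one shape, so recover p as a whole.
2. The degree is 2 — two nappes meeting at a single point; a quadric.
3. Symmetries: every cross-section ⟂ z is a circle, so x, y appear only via x² + y²; it's symmetric under z → −z, forcing even powers of z.
4. Reading off the gridlines: it crosses the z-axis at the gridline z = 0; it meets the y-axis at y = 0 (among the integer gridlines); a circular section at z = 1 has radius between 1 and 2.
5. The integer polynomial consistent with all of this is the stated p.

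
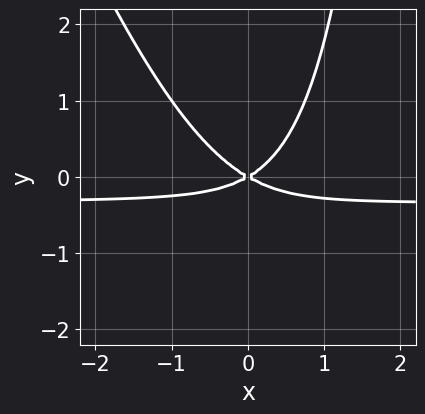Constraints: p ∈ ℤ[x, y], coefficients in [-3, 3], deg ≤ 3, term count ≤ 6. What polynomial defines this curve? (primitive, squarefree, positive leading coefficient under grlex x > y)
deg p = 3. The shape is more complex than any degree-2 curve.
Checking where it meets the axes: it crosses the y-axis at the gridline y = 0; it meets the x-axis at x = 0 (among the integer gridlines).
Solving for integer coefficients yields p as stated.

3*x^2*y + x*y^2 + x^2 - 3*y^2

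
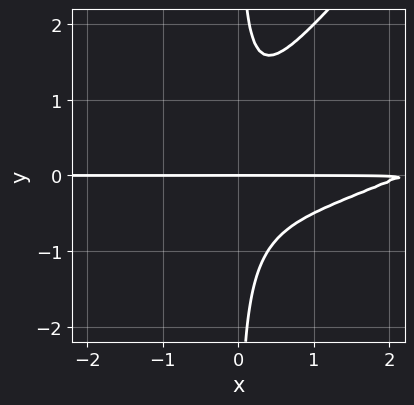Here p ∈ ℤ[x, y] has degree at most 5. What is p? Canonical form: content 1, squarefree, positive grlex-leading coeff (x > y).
x^3*y - 3*x^2*y^2 + 2*x*y^3 - 2*x^2*y - y

First, the degree is 4 — the shape is more complex than any degree-3 curve.
Then, from the visible intercepts: one y-axis crossing is at y = 0; every point of the x-axis in the box is on the curve.
Finally, assembling these constraints gives the stated polynomial.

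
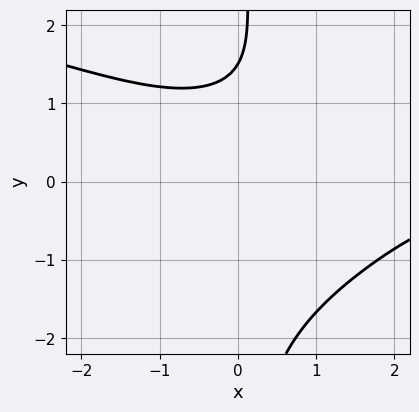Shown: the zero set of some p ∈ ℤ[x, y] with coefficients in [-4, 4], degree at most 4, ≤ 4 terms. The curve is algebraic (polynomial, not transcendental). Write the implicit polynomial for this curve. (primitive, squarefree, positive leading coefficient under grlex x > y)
The degree is 4 — no degree-3 curve has this shape.
Against the integer gridlines: the curve avoids every integer x-axis point in the box.
Matching integer coefficients to the picture gives p.

x*y^3 + x^2*y - 2*y + 3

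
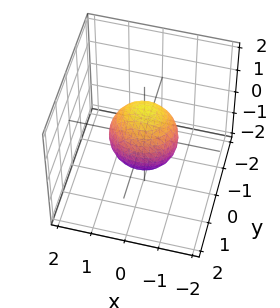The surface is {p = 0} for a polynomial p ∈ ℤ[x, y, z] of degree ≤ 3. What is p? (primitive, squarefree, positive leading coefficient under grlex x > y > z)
2*x^2 + 3*y^2 + y*z + 2*z^2 - 2

(a) The degree is 2 — the shape is more complex than any degree-1 surface.
(b) Reading off the gridlines: among the integer gridlines, it crosses the x-axis at x ∈ {-1, 1}; the z-axis gridline crossings are at z ∈ {-1, 1}.
(c) The integer polynomial consistent with all of this is the stated p.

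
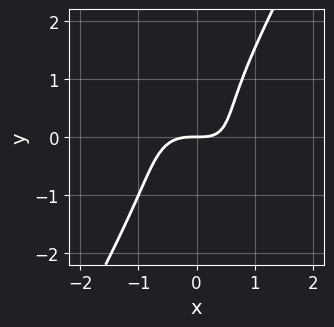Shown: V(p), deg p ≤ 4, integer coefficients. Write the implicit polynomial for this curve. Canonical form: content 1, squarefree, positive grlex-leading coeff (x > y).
2*x^3 + 2*x^2*y - y^3 + x*y - 2*y

1. deg p = 3. The shape is more complex than any degree-2 curve.
2. Observable constraints: it crosses the y-axis at the gridline y = 0; it meets the x-axis at x = 0 (among the integer gridlines).
3. Solving for integer coefficients yields p as stated.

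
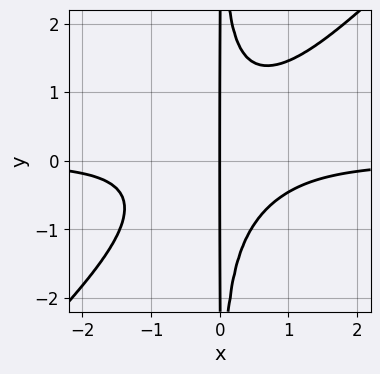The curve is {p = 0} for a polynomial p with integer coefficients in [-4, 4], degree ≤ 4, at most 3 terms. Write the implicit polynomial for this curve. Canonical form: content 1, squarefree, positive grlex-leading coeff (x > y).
3*x^3*y - 3*x^2*y^2 + 2*x

First, degree: the shape is more complex than any degree-3 curve, so deg p = 4.
Next, observable constraints: it crosses the x-axis at the gridline x = 0; the visible y-axis segment lies entirely on the curve.
Finally, these observations pin down the coefficients.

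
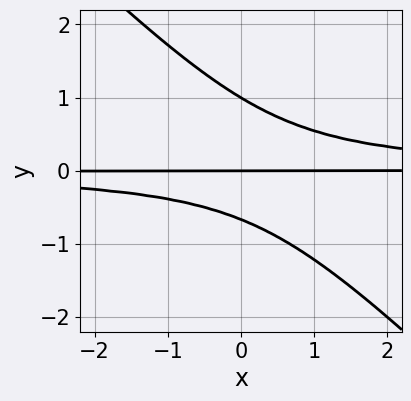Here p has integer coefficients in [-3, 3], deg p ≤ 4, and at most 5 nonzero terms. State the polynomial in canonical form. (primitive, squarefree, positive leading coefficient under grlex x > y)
The degree is 3 — no degree-2 curve has this shape.
Checking where it meets the axes: the y-axis gridline crossings are at y ∈ {0, 1}; the visible x-axis segment lies entirely on the curve.
The integer polynomial consistent with all of this is the stated p.

3*x*y^2 + 3*y^3 - y^2 - 2*y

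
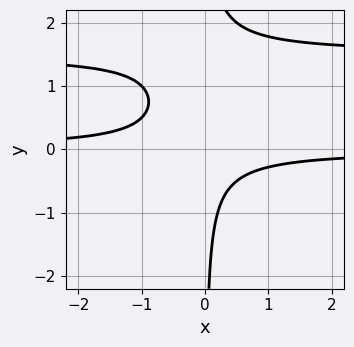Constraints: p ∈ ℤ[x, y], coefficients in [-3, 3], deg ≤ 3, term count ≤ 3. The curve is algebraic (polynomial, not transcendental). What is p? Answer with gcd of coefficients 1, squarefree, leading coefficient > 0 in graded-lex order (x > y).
2*x*y^2 - 3*x*y - 1

Degree: the shape is more complex than any degree-2 curve, so deg p = 3.
Reading off the gridlines: the curve avoids every integer y-axis point in the box; it misses every integer gridline on the x-axis.
Assembling these constraints gives the stated polynomial.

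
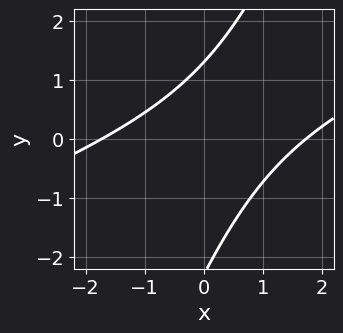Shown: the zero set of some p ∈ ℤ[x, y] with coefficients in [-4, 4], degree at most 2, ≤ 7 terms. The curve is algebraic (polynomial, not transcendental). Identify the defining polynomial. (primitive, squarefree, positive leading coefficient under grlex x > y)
x^2 - 3*x*y + y^2 + y - 3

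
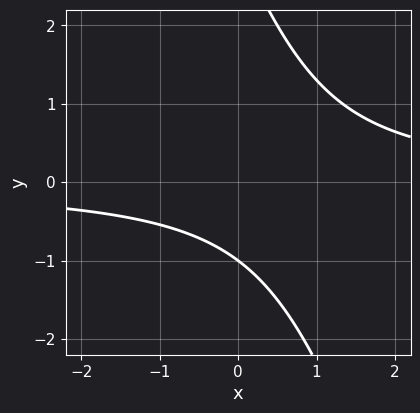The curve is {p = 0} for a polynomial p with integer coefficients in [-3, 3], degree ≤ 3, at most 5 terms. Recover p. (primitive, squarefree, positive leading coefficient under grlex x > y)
Degree: a generic line meets the curve in up to 2 points, so deg p = 2.
Observable constraints: one y-axis crossing is at y = -1; the curve avoids every integer x-axis point in the box.
The integer polynomial consistent with all of this is the stated p.

3*x*y + y^2 - 2*y - 3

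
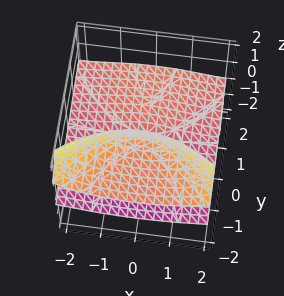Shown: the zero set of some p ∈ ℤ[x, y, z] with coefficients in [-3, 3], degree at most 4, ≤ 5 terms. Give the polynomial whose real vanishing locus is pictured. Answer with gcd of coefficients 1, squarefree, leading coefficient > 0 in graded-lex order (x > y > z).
x^2*z + 3*y*z^2 + z^3 - y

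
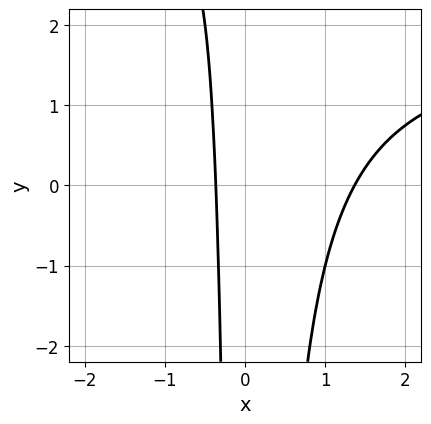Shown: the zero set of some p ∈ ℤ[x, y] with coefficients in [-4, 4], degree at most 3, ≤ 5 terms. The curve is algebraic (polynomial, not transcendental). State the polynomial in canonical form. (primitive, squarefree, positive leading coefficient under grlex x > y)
x^2*y - 2*x^2 + 2*x + 1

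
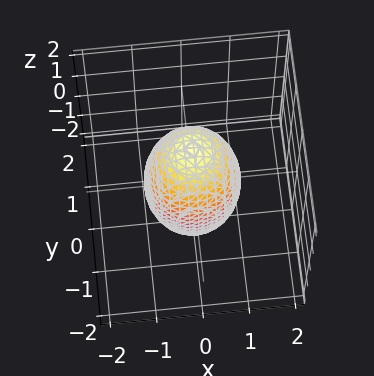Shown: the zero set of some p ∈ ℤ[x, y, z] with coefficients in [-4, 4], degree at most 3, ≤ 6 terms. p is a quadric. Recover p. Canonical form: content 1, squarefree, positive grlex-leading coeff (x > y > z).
Degree: a closed, bounded, convex surface; a quadric, so deg p = 2.
Symmetries: it's symmetric under z → −z, forcing even powers of z; rotational symmetry about the z-axis ⇒ p depends on x, y only through x² + y².
Observable constraints: among the integer gridlines, it crosses the x-axis at x ∈ {-1, 1}; among the integer gridlines, it crosses the y-axis at y ∈ {-1, 1}.
Together with the visible shape, these determine p as stated.

3*x^2 + 3*y^2 + z^2 - 3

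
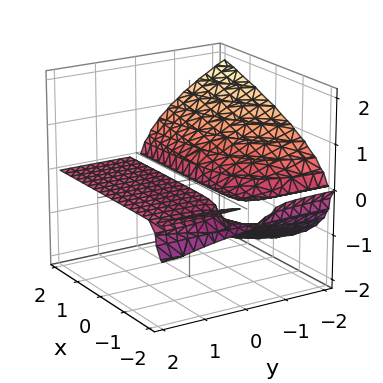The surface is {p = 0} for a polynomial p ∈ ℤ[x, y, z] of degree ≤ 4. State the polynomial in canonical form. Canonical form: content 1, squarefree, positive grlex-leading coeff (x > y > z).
x*y*z + 2*z^3 + 2*y*z + z^2

(a) The picture has 3 separate pieces. They look like related sheets of one shape, so recover p as a whole.
(b) Degree: no degree-2 surface has this shape, so deg p = 3.
(c) Checking where it meets the axes: every point of the y-axis in the box is on the surface; every point of the x-axis in the box is on the surface.
(d) Assembling these constraints gives the stated polynomial.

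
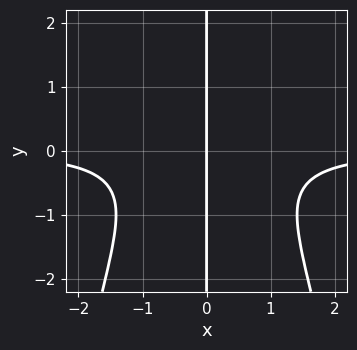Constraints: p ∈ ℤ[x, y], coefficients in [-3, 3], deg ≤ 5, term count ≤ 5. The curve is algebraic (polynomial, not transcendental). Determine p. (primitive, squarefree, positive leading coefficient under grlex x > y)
x^3*y + x*y^2 + x

(a) deg p = 4. No degree-3 curve has this shape.
(b) From the axis intercepts and sections: every point of the y-axis in the box is on the curve; it crosses the x-axis at the gridline x = 0.
(c) Fitting integer coefficients to these (and the overall shape) gives p.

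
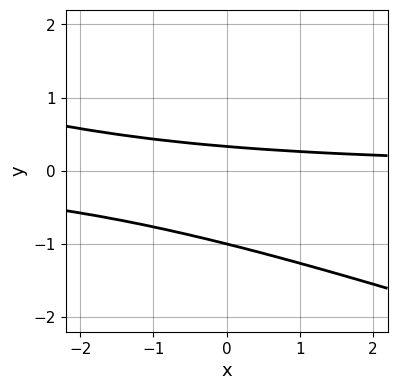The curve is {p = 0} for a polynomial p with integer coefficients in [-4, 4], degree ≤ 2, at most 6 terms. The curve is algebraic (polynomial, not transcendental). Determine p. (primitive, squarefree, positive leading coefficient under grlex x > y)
x*y + 3*y^2 + 2*y - 1

(a) The degree is 2 — no degree-1 curve has this shape.
(b) From the axis intercepts and sections: it misses every integer gridline on the x-axis; it meets the y-axis at y = -1 (among the integer gridlines).
(c) Solving for integer coefficients yields p as stated.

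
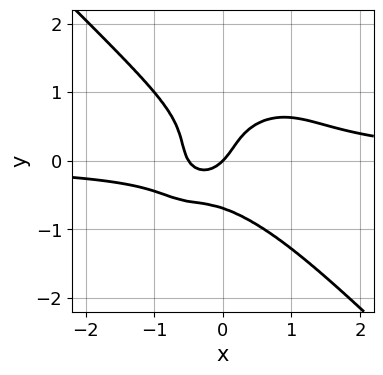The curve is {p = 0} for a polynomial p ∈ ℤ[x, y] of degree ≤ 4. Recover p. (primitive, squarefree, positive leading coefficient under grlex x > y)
1. Degree: no degree-3 curve has this shape, so deg p = 4.
2. From the visible intercepts: one x-axis crossing is at x = 0; it meets the y-axis at y = 0 (among the integer gridlines).
3. Assembling these constraints gives the stated polynomial.

3*x^3*y + 3*y^4 - 2*x^2 - x + y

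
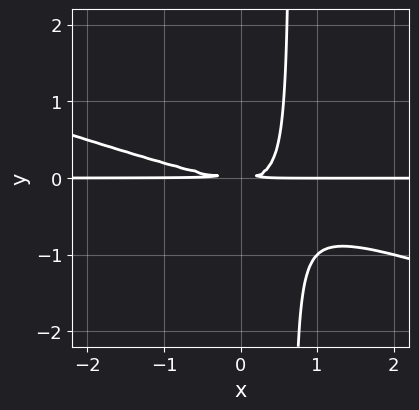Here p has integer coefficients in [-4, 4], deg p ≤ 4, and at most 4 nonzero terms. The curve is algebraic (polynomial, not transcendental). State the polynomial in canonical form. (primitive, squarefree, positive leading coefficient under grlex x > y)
(a) deg p = 3. The shape is more complex than any degree-2 curve.
(b) Observable constraints: the visible x-axis segment lies entirely on the curve.
(c) Fitting integer coefficients to these (and the overall shape) gives p.

x^2*y + 3*x*y^2 - 2*y^2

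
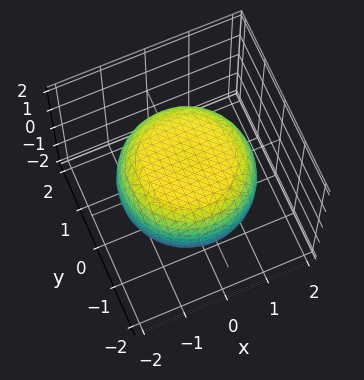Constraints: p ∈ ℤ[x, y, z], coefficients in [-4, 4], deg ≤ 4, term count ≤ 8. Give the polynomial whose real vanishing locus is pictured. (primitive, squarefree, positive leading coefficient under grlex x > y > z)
First, degree: no degree-3 surface has this shape, so deg p = 4.
Next, symmetries: rotational symmetry about the z-axis ⇒ p depends on x, y only through x² + y².
Then, observable constraints: a circular section at z = 0 has radius between 1 and 2; the z-axis gridline crossings are at z ∈ {-1, 1}.
Finally, putting this together gives p.

x^4 + 2*x^2*y^2 + y^4 - x^2 - y^2 + 3*z^2 - 3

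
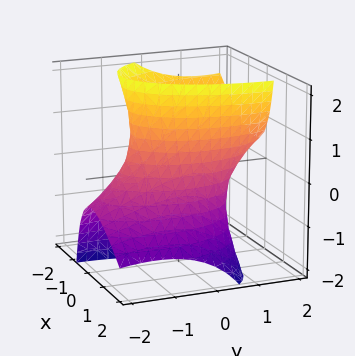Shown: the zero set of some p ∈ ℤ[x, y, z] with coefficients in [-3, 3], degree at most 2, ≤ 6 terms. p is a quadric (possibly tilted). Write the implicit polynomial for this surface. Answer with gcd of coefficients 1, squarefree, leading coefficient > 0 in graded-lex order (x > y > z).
3*x^2 + 3*x*z + y^2 - 2*y*z - 2

(a) The degree is 2 — the shape is more complex than any degree-1 surface.
(b) From the axis intercepts and sections: it misses every integer gridline on the z-axis.
(c) The integer polynomial consistent with all of this is the stated p.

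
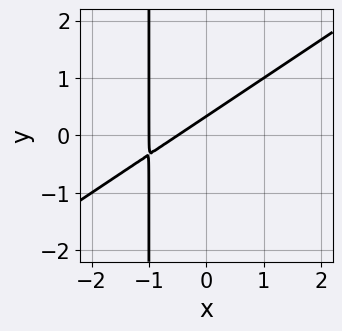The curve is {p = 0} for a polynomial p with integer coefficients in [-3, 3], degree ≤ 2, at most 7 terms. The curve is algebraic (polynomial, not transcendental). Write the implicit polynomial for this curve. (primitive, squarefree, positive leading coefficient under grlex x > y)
First, deg p = 2. The shape is more complex than any degree-1 curve.
Then, from the axis intercepts and sections: it meets the x-axis at x = -1 (among the integer gridlines).
Finally, together with the visible shape, these determine p as stated.

2*x^2 - 3*x*y + 3*x - 3*y + 1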